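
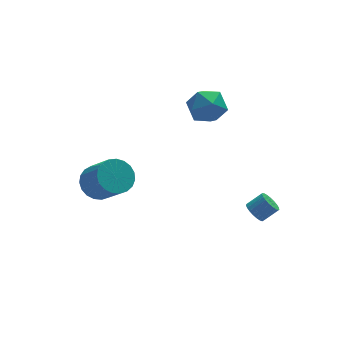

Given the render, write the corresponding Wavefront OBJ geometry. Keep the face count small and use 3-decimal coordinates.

v 2.696 -3.001 -3.454
v 3.086 -2.879 -3.92
v 3.873 -2.918 -3.273
v 3.484 -3.039 -2.806
v 3.028 -2.642 -3.836
v 3.815 -2.681 -3.188
v 2.913 -2.468 -3.685
v 3.7 -2.507 -3.038
v 2.76 -2.385 -3.494
v 3.547 -2.424 -2.847
v 2.596 -2.409 -3.297
v 3.384 -2.448 -2.649
v 2.45 -2.535 -3.126
v 3.237 -2.574 -2.479
v 2.346 -2.742 -3.012
v 3.133 -2.781 -2.365
v 2.303 -2.993 -2.975
v 3.09 -3.032 -2.327
v 2.328 -3.246 -3.02
v 3.115 -3.285 -2.373
v 2.416 -3.456 -3.14
v 3.203 -3.495 -2.493
v 2.553 -3.588 -3.315
v 3.34 -3.626 -2.667
v 2.715 -3.617 -3.513
v 3.502 -3.656 -2.866
v 2.873 -3.541 -3.701
v 3.661 -3.58 -3.054
v 3.001 -3.37 -3.847
v 3.789 -3.409 -3.199
v 3.077 -3.136 -3.924
v 3.864 -3.175 -3.277
v 1.64 2.254 1.818
v 2.218 3.001 1.187
v 1.862 0.979 0.513
v 2.44 1.726 -0.118
v 2.891 1.325 0.845
v 2.754 2.113 1.651
v 1.326 1.867 0.049
v 1.189 2.655 0.855
v 2.025 2.761 0.094
v 2.992 2.426 0.586
v 1.088 1.554 1.114
v 2.055 1.219 1.606
v -3.253 3.198 -4.611
v -2.316 3.09 -5.07
v -1.769 1.794 -3.649
v -2.707 1.902 -3.189
v -2.244 3.421 -4.796
v -1.697 2.125 -3.374
v -2.347 3.714 -4.489
v -1.8 2.418 -3.067
v -2.607 3.918 -4.203
v -2.06 2.622 -2.781
v -2.979 3.997 -3.988
v -2.432 2.701 -2.566
v -3.398 3.938 -3.88
v -2.851 2.642 -2.459
v -3.792 3.751 -3.899
v -3.245 2.455 -2.478
v -4.093 3.469 -4.041
v -3.546 2.173 -2.619
v -4.249 3.139 -4.282
v -3.702 1.843 -2.86
v -4.233 2.82 -4.579
v -3.686 1.524 -3.157
v -4.047 2.566 -4.882
v -3.5 1.27 -3.46
v -3.724 2.421 -5.138
v -3.177 1.125 -3.716
v -3.32 2.411 -5.303
v -2.773 1.115 -3.881
v -2.904 2.537 -5.348
v -2.358 1.241 -3.926
v -2.549 2.777 -5.266
v -2.002 1.481 -3.844
f 2 1 5
f 2 5 3
f 3 5 6
f 3 6 4
f 5 1 7
f 5 7 6
f 6 7 8
f 6 8 4
f 7 1 9
f 7 9 8
f 8 9 10
f 8 10 4
f 9 1 11
f 9 11 10
f 10 11 12
f 10 12 4
f 11 1 13
f 11 13 12
f 12 13 14
f 12 14 4
f 13 1 15
f 13 15 14
f 14 15 16
f 14 16 4
f 15 1 17
f 15 17 16
f 16 17 18
f 16 18 4
f 17 1 19
f 17 19 18
f 18 19 20
f 18 20 4
f 19 1 21
f 19 21 20
f 20 21 22
f 20 22 4
f 21 1 23
f 21 23 22
f 22 23 24
f 22 24 4
f 23 1 25
f 23 25 24
f 24 25 26
f 24 26 4
f 25 1 27
f 25 27 26
f 26 27 28
f 26 28 4
f 27 1 29
f 27 29 28
f 28 29 30
f 28 30 4
f 29 1 31
f 29 31 30
f 30 31 32
f 30 32 4
f 31 1 2
f 31 2 32
f 32 2 3
f 32 3 4
f 33 44 38
f 33 38 34
f 33 34 40
f 33 40 43
f 33 43 44
f 34 38 42
f 38 44 37
f 44 43 35
f 43 40 39
f 40 34 41
f 36 42 37
f 36 37 35
f 36 35 39
f 36 39 41
f 36 41 42
f 37 42 38
f 35 37 44
f 39 35 43
f 41 39 40
f 42 41 34
f 46 45 49
f 46 49 47
f 47 49 50
f 47 50 48
f 49 45 51
f 49 51 50
f 50 51 52
f 50 52 48
f 51 45 53
f 51 53 52
f 52 53 54
f 52 54 48
f 53 45 55
f 53 55 54
f 54 55 56
f 54 56 48
f 55 45 57
f 55 57 56
f 56 57 58
f 56 58 48
f 57 45 59
f 57 59 58
f 58 59 60
f 58 60 48
f 59 45 61
f 59 61 60
f 60 61 62
f 60 62 48
f 61 45 63
f 61 63 62
f 62 63 64
f 62 64 48
f 63 45 65
f 63 65 64
f 64 65 66
f 64 66 48
f 65 45 67
f 65 67 66
f 66 67 68
f 66 68 48
f 67 45 69
f 67 69 68
f 68 69 70
f 68 70 48
f 69 45 71
f 69 71 70
f 70 71 72
f 70 72 48
f 71 45 73
f 71 73 72
f 72 73 74
f 72 74 48
f 73 45 75
f 73 75 74
f 74 75 76
f 74 76 48
f 75 45 46
f 75 46 76
f 76 46 47
f 76 47 48



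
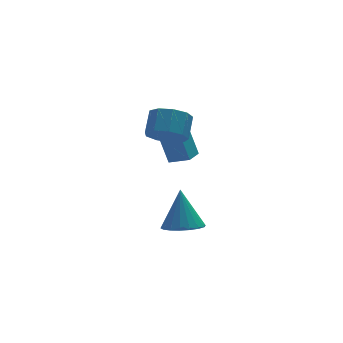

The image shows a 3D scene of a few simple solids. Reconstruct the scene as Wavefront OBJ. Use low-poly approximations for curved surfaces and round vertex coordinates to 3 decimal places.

v -0.239 -3.579 -4.645
v 0.763 -3.891 -4.624
v -0.001 -2.681 -2.695
v 0.79 -3.468 -4.822
v 0.613 -3.068 -4.985
v 0.267 -2.768 -5.08
v -0.179 -2.629 -5.089
v -0.637 -2.678 -5.011
v -1.016 -2.906 -4.86
v -1.242 -3.266 -4.666
v -1.268 -3.689 -4.468
v -1.091 -4.09 -4.306
v -0.746 -4.389 -4.21
v -0.3 -4.528 -4.201
v 0.158 -4.479 -4.279
v 0.538 -4.252 -4.431
v -0.641 -2.556 1.061
v -0.188 -2.084 0.266
v 0.395 -1.231 1.104
v -0.059 -1.704 1.899
v -0.813 -1.787 0.398
v -0.23 -0.934 1.236
v -1.358 -1.85 0.84
v -0.775 -0.997 1.679
v -1.567 -2.243 1.386
v -0.985 -1.391 2.224
v -1.343 -2.783 1.779
v -0.761 -1.931 2.618
v -0.791 -3.217 1.837
v -0.209 -2.365 2.675
v -0.169 -3.341 1.531
v 0.414 -2.489 2.369
v 0.233 -3.099 1.005
v 0.815 -2.246 1.843
v 0.225 -2.602 0.505
v 0.808 -1.75 1.344
v 0.578 -2.44 -0.921
v 0.334 -1.813 0.541
v -0.172 -1.704 -1.363
v -0.416 -1.076 0.1
v 1.316 -1.784 -1.08
v 1.072 -1.156 0.383
v 0.566 -1.047 -1.521
v 0.322 -0.42 -0.059
f 2 1 4
f 2 4 3
f 4 1 5
f 4 5 3
f 5 1 6
f 5 6 3
f 6 1 7
f 6 7 3
f 7 1 8
f 7 8 3
f 8 1 9
f 8 9 3
f 9 1 10
f 9 10 3
f 10 1 11
f 10 11 3
f 11 1 12
f 11 12 3
f 12 1 13
f 12 13 3
f 13 1 14
f 13 14 3
f 14 1 15
f 14 15 3
f 15 1 16
f 15 16 3
f 16 1 2
f 16 2 3
f 18 17 21
f 18 21 19
f 19 21 22
f 19 22 20
f 21 17 23
f 21 23 22
f 22 23 24
f 22 24 20
f 23 17 25
f 23 25 24
f 24 25 26
f 24 26 20
f 25 17 27
f 25 27 26
f 26 27 28
f 26 28 20
f 27 17 29
f 27 29 28
f 28 29 30
f 28 30 20
f 29 17 31
f 29 31 30
f 30 31 32
f 30 32 20
f 31 17 33
f 31 33 32
f 32 33 34
f 32 34 20
f 33 17 35
f 33 35 34
f 34 35 36
f 34 36 20
f 35 17 18
f 35 18 36
f 36 18 19
f 36 19 20
f 38 40 37
f 41 38 37
f 37 40 39
f 39 41 37
f 38 44 40
f 42 38 41
f 42 44 38
f 40 44 39
f 43 41 39
f 39 44 43
f 43 42 41
f 44 42 43



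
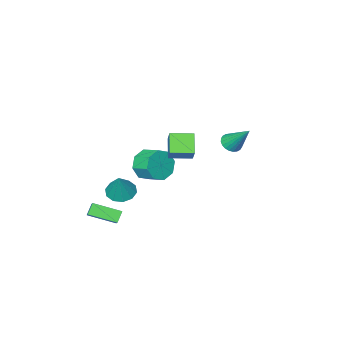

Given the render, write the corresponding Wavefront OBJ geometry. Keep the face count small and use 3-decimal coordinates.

v 2.164 3.135 2.507
v 1.51 2.305 3.41
v 1.074 3.911 2.431
v 0.42 3.081 3.333
v 2.56 3.779 3.387
v 1.906 2.949 4.289
v 1.47 4.555 3.31
v 0.816 3.725 4.213
v 2.372 -0.838 -2.008
v 3.217 -1.092 -2.231
v 2.948 -0.282 -0.452
v 3.147 -0.558 -2.395
v 2.781 -0.132 -2.411
v 2.258 0.025 -2.274
v 1.779 -0.147 -2.035
v 1.527 -0.584 -1.786
v 1.597 -1.117 -1.621
v 1.963 -1.543 -1.605
v 2.485 -1.7 -1.742
v 2.964 -1.528 -1.981
v -3.756 1.524 0.736
v -3.457 2.015 0.336
v -3.904 2.876 2.284
v -3.722 2.053 0.278
v -3.991 2.01 0.29
v -4.225 1.893 0.369
v -4.387 1.72 0.505
v -4.453 1.518 0.675
v -4.414 1.316 0.855
v -4.274 1.146 1.017
v -4.055 1.034 1.136
v -3.791 0.996 1.194
v -3.521 1.039 1.182
v -3.287 1.156 1.103
v -3.125 1.329 0.967
v -3.059 1.531 0.797
v -3.099 1.733 0.617
v -3.239 1.903 0.455
v 0.478 -0.932 -0.601
v 1.163 -1.138 0.208
v 1.007 0.006 0.631
v 0.322 0.212 -0.179
v 1.545 -0.839 -0.461
v 1.389 0.306 -0.039
v 1.302 -0.594 -1.213
v 1.146 0.55 -0.79
v 0.576 -0.548 -1.606
v 0.42 0.597 -1.183
v -0.207 -0.726 -1.411
v -0.363 0.418 -0.988
v -0.589 -1.026 -0.741
v -0.745 0.119 -0.319
v -0.346 -1.27 0.01
v -0.502 -0.126 0.433
v 0.38 -1.317 0.403
v 0.224 -0.172 0.826
v 4.05 -1.369 -2.684
v 4.382 -0.813 -2.197
v 2.886 -0.188 -3.242
v 3.217 0.368 -2.755
v 4.563 -1.148 -3.285
v 4.894 -0.592 -2.798
v 3.398 0.033 -3.843
v 3.73 0.589 -3.356
f 2 4 1
f 5 2 1
f 1 4 3
f 3 5 1
f 2 8 4
f 6 2 5
f 6 8 2
f 4 8 3
f 7 5 3
f 3 8 7
f 7 6 5
f 8 6 7
f 10 9 12
f 10 12 11
f 12 9 13
f 12 13 11
f 13 9 14
f 13 14 11
f 14 9 15
f 14 15 11
f 15 9 16
f 15 16 11
f 16 9 17
f 16 17 11
f 17 9 18
f 17 18 11
f 18 9 19
f 18 19 11
f 19 9 20
f 19 20 11
f 20 9 10
f 20 10 11
f 22 21 24
f 22 24 23
f 24 21 25
f 24 25 23
f 25 21 26
f 25 26 23
f 26 21 27
f 26 27 23
f 27 21 28
f 27 28 23
f 28 21 29
f 28 29 23
f 29 21 30
f 29 30 23
f 30 21 31
f 30 31 23
f 31 21 32
f 31 32 23
f 32 21 33
f 32 33 23
f 33 21 34
f 33 34 23
f 34 21 35
f 34 35 23
f 35 21 36
f 35 36 23
f 36 21 37
f 36 37 23
f 37 21 38
f 37 38 23
f 38 21 22
f 38 22 23
f 40 39 43
f 40 43 41
f 41 43 44
f 41 44 42
f 43 39 45
f 43 45 44
f 44 45 46
f 44 46 42
f 45 39 47
f 45 47 46
f 46 47 48
f 46 48 42
f 47 39 49
f 47 49 48
f 48 49 50
f 48 50 42
f 49 39 51
f 49 51 50
f 50 51 52
f 50 52 42
f 51 39 53
f 51 53 52
f 52 53 54
f 52 54 42
f 53 39 55
f 53 55 54
f 54 55 56
f 54 56 42
f 55 39 40
f 55 40 56
f 56 40 41
f 56 41 42
f 58 60 57
f 61 58 57
f 57 60 59
f 59 61 57
f 58 64 60
f 62 58 61
f 62 64 58
f 60 64 59
f 63 61 59
f 59 64 63
f 63 62 61
f 64 62 63



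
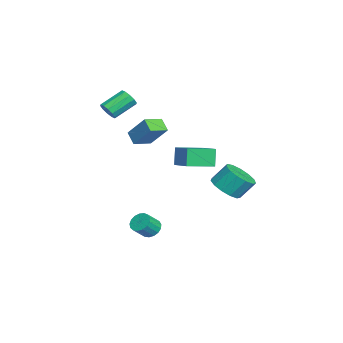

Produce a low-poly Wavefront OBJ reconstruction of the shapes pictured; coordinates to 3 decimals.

v -2.014 -3.859 3.316
v -1.482 -3.78 3.681
v -2.233 -2.622 4.528
v -2.766 -2.701 4.164
v -1.455 -3.532 3.366
v -2.206 -2.374 4.213
v -1.641 -3.409 3.032
v -2.393 -2.251 3.88
v -1.97 -3.458 2.807
v -2.722 -2.3 3.654
v -2.316 -3.66 2.776
v -3.068 -2.502 3.624
v -2.547 -3.938 2.952
v -3.298 -2.78 3.799
v -2.574 -4.186 3.267
v -3.325 -3.028 4.114
v -2.387 -4.309 3.6
v -3.139 -3.151 4.448
v -2.058 -4.26 3.826
v -2.81 -3.102 4.673
v -1.712 -4.058 3.856
v -2.464 -2.9 4.704
v 1.847 -1.18 -4.079
v 2.164 -1.519 -4.576
v 2.73 -2.099 -3.818
v 2.413 -1.76 -3.321
v 2.356 -1.262 -4.522
v 2.922 -1.842 -3.764
v 2.431 -0.986 -4.367
v 2.998 -1.566 -3.609
v 2.373 -0.754 -4.146
v 2.939 -1.334 -3.388
v 2.194 -0.62 -3.91
v 2.76 -1.2 -3.152
v 1.935 -0.614 -3.712
v 2.502 -1.194 -2.954
v 1.656 -0.738 -3.598
v 2.223 -1.318 -2.841
v 1.421 -0.963 -3.595
v 1.988 -1.543 -2.837
v 1.284 -1.238 -3.702
v 1.85 -1.818 -2.944
v 1.275 -1.499 -3.896
v 1.842 -2.079 -3.138
v 1.397 -1.688 -4.131
v 1.964 -2.268 -3.374
v 1.623 -1.76 -4.355
v 2.189 -2.34 -3.597
v 1.899 -1.699 -4.515
v 2.466 -2.279 -3.757
v 1.787 -2.113 2.366
v 1.179 -2.48 2.967
v 1.009 -1.232 2.119
v 0.402 -1.6 2.72
v 2.478 -1.14 3.66
v 1.871 -1.508 4.261
v 1.701 -0.26 3.413
v 1.093 -0.627 4.014
v 1.734 2.89 -0.928
v 2.405 2.298 -0.398
v 2.297 3.138 0.678
v 1.626 3.73 0.148
v 2.726 2.699 -0.679
v 2.617 3.54 0.397
v 2.732 3.161 -1.04
v 2.623 4.002 0.036
v 2.421 3.537 -1.365
v 2.313 4.378 -0.288
v 1.892 3.707 -1.551
v 1.784 4.548 -0.475
v 1.313 3.618 -1.54
v 1.205 4.459 -0.463
v 0.868 3.297 -1.334
v 0.759 4.138 -0.258
v 0.698 2.847 -1
v 0.589 3.688 0.077
v 0.856 2.411 -0.642
v 0.748 3.251 0.434
v 1.294 2.126 -0.376
v 1.185 2.967 0.7
v 1.871 2.084 -0.285
v 1.763 2.925 0.791
v 2.923 0.156 1.322
v 2.502 0.18 2.445
v 2.131 1.648 0.993
v 1.711 1.672 2.117
v 4.089 0.868 1.743
v 3.669 0.892 2.867
v 3.298 2.36 1.415
v 2.877 2.384 2.538
f 2 1 5
f 2 5 3
f 3 5 6
f 3 6 4
f 5 1 7
f 5 7 6
f 6 7 8
f 6 8 4
f 7 1 9
f 7 9 8
f 8 9 10
f 8 10 4
f 9 1 11
f 9 11 10
f 10 11 12
f 10 12 4
f 11 1 13
f 11 13 12
f 12 13 14
f 12 14 4
f 13 1 15
f 13 15 14
f 14 15 16
f 14 16 4
f 15 1 17
f 15 17 16
f 16 17 18
f 16 18 4
f 17 1 19
f 17 19 18
f 18 19 20
f 18 20 4
f 19 1 21
f 19 21 20
f 20 21 22
f 20 22 4
f 21 1 2
f 21 2 22
f 22 2 3
f 22 3 4
f 24 23 27
f 24 27 25
f 25 27 28
f 25 28 26
f 27 23 29
f 27 29 28
f 28 29 30
f 28 30 26
f 29 23 31
f 29 31 30
f 30 31 32
f 30 32 26
f 31 23 33
f 31 33 32
f 32 33 34
f 32 34 26
f 33 23 35
f 33 35 34
f 34 35 36
f 34 36 26
f 35 23 37
f 35 37 36
f 36 37 38
f 36 38 26
f 37 23 39
f 37 39 38
f 38 39 40
f 38 40 26
f 39 23 41
f 39 41 40
f 40 41 42
f 40 42 26
f 41 23 43
f 41 43 42
f 42 43 44
f 42 44 26
f 43 23 45
f 43 45 44
f 44 45 46
f 44 46 26
f 45 23 47
f 45 47 46
f 46 47 48
f 46 48 26
f 47 23 49
f 47 49 48
f 48 49 50
f 48 50 26
f 49 23 24
f 49 24 50
f 50 24 25
f 50 25 26
f 52 54 51
f 55 52 51
f 51 54 53
f 53 55 51
f 52 58 54
f 56 52 55
f 56 58 52
f 54 58 53
f 57 55 53
f 53 58 57
f 57 56 55
f 58 56 57
f 60 59 63
f 60 63 61
f 61 63 64
f 61 64 62
f 63 59 65
f 63 65 64
f 64 65 66
f 64 66 62
f 65 59 67
f 65 67 66
f 66 67 68
f 66 68 62
f 67 59 69
f 67 69 68
f 68 69 70
f 68 70 62
f 69 59 71
f 69 71 70
f 70 71 72
f 70 72 62
f 71 59 73
f 71 73 72
f 72 73 74
f 72 74 62
f 73 59 75
f 73 75 74
f 74 75 76
f 74 76 62
f 75 59 77
f 75 77 76
f 76 77 78
f 76 78 62
f 77 59 79
f 77 79 78
f 78 79 80
f 78 80 62
f 79 59 81
f 79 81 80
f 80 81 82
f 80 82 62
f 81 59 60
f 81 60 82
f 82 60 61
f 82 61 62
f 84 86 83
f 87 84 83
f 83 86 85
f 85 87 83
f 84 90 86
f 88 84 87
f 88 90 84
f 86 90 85
f 89 87 85
f 85 90 89
f 89 88 87
f 90 88 89



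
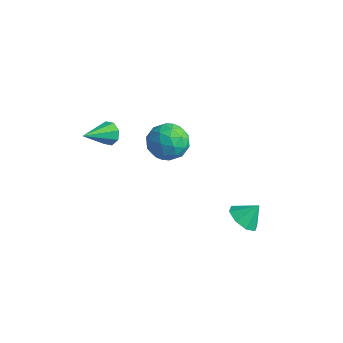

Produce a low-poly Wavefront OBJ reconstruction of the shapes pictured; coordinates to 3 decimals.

v -3.604 2.888 -1.985
v -2.863 2.206 -2.596
v -4.257 1.354 -1.064
v -3.516 0.672 -1.675
v -3.097 1.426 -0.873
v -2.694 2.375 -1.443
v -4.426 1.185 -2.217
v -4.023 2.134 -2.787
v -3.371 1.154 -2.739
v -2.55 1.303 -1.909
v -4.57 2.257 -1.751
v -3.749 2.406 -0.921
v -3.176 2.682 -2.372
v -3.944 0.878 -1.288
v -3.698 1.322 -0.817
v -3.262 0.921 -1.176
v -3.076 2.781 -1.694
v -2.641 2.38 -2.053
v -2.779 1.922 -1.04
v -4.479 1.18 -1.607
v -4.044 0.779 -1.966
v -3.858 2.639 -2.484
v -3.422 2.238 -2.843
v -4.341 1.638 -2.62
v -3.039 1.662 -2.815
v -3.423 0.76 -2.273
v -3.958 1.062 -2.592
v -3.721 1.62 -2.927
v -2.556 1.75 -2.326
v -2.94 0.848 -1.785
v -2.694 1.292 -1.314
v -2.457 1.849 -1.649
v -2.855 1.131 -2.411
v -4.18 2.712 -1.875
v -4.564 1.81 -1.334
v -4.663 1.711 -2.011
v -4.426 2.268 -2.346
v -3.697 2.8 -1.387
v -4.081 1.898 -0.845
v -3.399 1.94 -0.733
v -3.162 2.498 -1.068
v -4.265 2.429 -1.249
v 2.529 0.455 -2.883
v 3.21 -0.14 -2.784
v 2.971 1.105 -2.017
v 3.361 0.365 -3.24
v 3.025 0.922 -3.487
v 2.398 1.206 -3.38
v 1.848 1.05 -2.982
v 1.697 0.545 -2.527
v 2.033 -0.012 -2.28
v 2.66 -0.296 -2.387
v -2.97 -2.987 2.814
v -2.467 -2.809 3.235
v -3.13 -4.553 3.666
v -2.935 -2.665 3.411
v -3.424 -2.71 3.237
v -3.646 -2.917 2.815
v -3.473 -3.166 2.392
v -3.005 -3.309 2.216
v -2.516 -3.264 2.39
v -2.294 -3.057 2.812
f 1 38 17
f 38 12 41
f 17 41 6
f 38 41 17
f 1 17 13
f 17 6 18
f 13 18 2
f 17 18 13
f 1 13 22
f 13 2 23
f 22 23 8
f 13 23 22
f 1 22 34
f 22 8 37
f 34 37 11
f 22 37 34
f 1 34 38
f 34 11 42
f 38 42 12
f 34 42 38
f 2 18 29
f 18 6 32
f 29 32 10
f 18 32 29
f 6 41 19
f 41 12 40
f 19 40 5
f 41 40 19
f 12 42 39
f 42 11 35
f 39 35 3
f 42 35 39
f 11 37 36
f 37 8 24
f 36 24 7
f 37 24 36
f 8 23 28
f 23 2 25
f 28 25 9
f 23 25 28
f 4 30 16
f 30 10 31
f 16 31 5
f 30 31 16
f 4 16 14
f 16 5 15
f 14 15 3
f 16 15 14
f 4 14 21
f 14 3 20
f 21 20 7
f 14 20 21
f 4 21 26
f 21 7 27
f 26 27 9
f 21 27 26
f 4 26 30
f 26 9 33
f 30 33 10
f 26 33 30
f 5 31 19
f 31 10 32
f 19 32 6
f 31 32 19
f 3 15 39
f 15 5 40
f 39 40 12
f 15 40 39
f 7 20 36
f 20 3 35
f 36 35 11
f 20 35 36
f 9 27 28
f 27 7 24
f 28 24 8
f 27 24 28
f 10 33 29
f 33 9 25
f 29 25 2
f 33 25 29
f 44 43 46
f 44 46 45
f 46 43 47
f 46 47 45
f 47 43 48
f 47 48 45
f 48 43 49
f 48 49 45
f 49 43 50
f 49 50 45
f 50 43 51
f 50 51 45
f 51 43 52
f 51 52 45
f 52 43 44
f 52 44 45
f 54 53 56
f 54 56 55
f 56 53 57
f 56 57 55
f 57 53 58
f 57 58 55
f 58 53 59
f 58 59 55
f 59 53 60
f 59 60 55
f 60 53 61
f 60 61 55
f 61 53 62
f 61 62 55
f 62 53 54
f 62 54 55



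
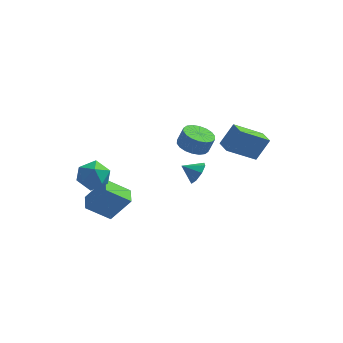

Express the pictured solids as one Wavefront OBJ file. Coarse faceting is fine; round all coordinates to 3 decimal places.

v 1.792 -0.243 -1.919
v 2.181 -0.213 -1.267
v 0.928 -0.317 -1.401
v 2.022 0.314 -1.456
v 1.729 0.514 -1.916
v 1.472 0.271 -2.378
v 1.403 -0.273 -2.571
v 1.562 -0.8 -2.382
v 1.855 -1.001 -1.922
v 2.111 -0.757 -1.46
v -3.669 -2.974 -3.545
v -2.594 -2.738 -2.096
v -3.951 -1.953 -3.502
v -2.875 -1.717 -2.053
v -2.405 -2.583 -4.547
v -1.329 -2.347 -3.098
v -2.686 -1.562 -4.504
v -1.611 -1.326 -3.055
v -3.819 -2.264 -0.796
v -3.168 -2.419 -0.041
v -3.192 -3.541 -1.599
v -2.541 -3.696 -0.844
v -3.526 -3.868 -0.705
v -3.913 -3.079 -0.209
v -2.447 -2.881 -1.431
v -2.834 -2.092 -0.935
v -2.32 -2.8 -0.433
v -2.987 -3.411 0.016
v -3.373 -2.549 -1.656
v -4.04 -3.16 -1.207
v 1.125 1.649 -1.199
v 1.995 1.579 -1.489
v 2.325 1.7 -0.531
v 1.455 1.771 -0.241
v 1.923 1.981 -1.515
v 2.252 2.102 -0.557
v 1.693 2.317 -1.478
v 2.022 2.439 -0.521
v 1.35 2.522 -1.386
v 1.679 2.643 -0.429
v 0.963 2.553 -1.257
v 1.292 2.674 -0.3
v 0.608 2.406 -1.117
v 0.937 2.527 -0.159
v 0.355 2.108 -0.992
v 0.685 2.229 -0.034
v 0.255 1.72 -0.909
v 0.585 1.841 0.049
v 0.328 1.318 -0.883
v 0.657 1.439 0.075
v 0.558 0.981 -0.919
v 0.887 1.103 0.038
v 0.901 0.777 -1.011
v 1.23 0.898 -0.054
v 1.288 0.746 -1.14
v 1.617 0.867 -0.183
v 1.643 0.893 -1.281
v 1.972 1.014 -0.323
v 1.895 1.191 -1.406
v 2.225 1.312 -0.448
v 4.278 3.614 -3.296
v 2.766 2.786 -2.167
v 3.745 4.455 -3.392
v 2.233 3.627 -2.264
v 4.927 4.173 -2.016
v 3.415 3.345 -0.888
v 4.394 5.014 -2.113
v 2.882 4.186 -0.984
f 2 1 4
f 2 4 3
f 4 1 5
f 4 5 3
f 5 1 6
f 5 6 3
f 6 1 7
f 6 7 3
f 7 1 8
f 7 8 3
f 8 1 9
f 8 9 3
f 9 1 10
f 9 10 3
f 10 1 2
f 10 2 3
f 12 14 11
f 15 12 11
f 11 14 13
f 13 15 11
f 12 18 14
f 16 12 15
f 16 18 12
f 14 18 13
f 17 15 13
f 13 18 17
f 17 16 15
f 18 16 17
f 19 30 24
f 19 24 20
f 19 20 26
f 19 26 29
f 19 29 30
f 20 24 28
f 24 30 23
f 30 29 21
f 29 26 25
f 26 20 27
f 22 28 23
f 22 23 21
f 22 21 25
f 22 25 27
f 22 27 28
f 23 28 24
f 21 23 30
f 25 21 29
f 27 25 26
f 28 27 20
f 32 31 35
f 32 35 33
f 33 35 36
f 33 36 34
f 35 31 37
f 35 37 36
f 36 37 38
f 36 38 34
f 37 31 39
f 37 39 38
f 38 39 40
f 38 40 34
f 39 31 41
f 39 41 40
f 40 41 42
f 40 42 34
f 41 31 43
f 41 43 42
f 42 43 44
f 42 44 34
f 43 31 45
f 43 45 44
f 44 45 46
f 44 46 34
f 45 31 47
f 45 47 46
f 46 47 48
f 46 48 34
f 47 31 49
f 47 49 48
f 48 49 50
f 48 50 34
f 49 31 51
f 49 51 50
f 50 51 52
f 50 52 34
f 51 31 53
f 51 53 52
f 52 53 54
f 52 54 34
f 53 31 55
f 53 55 54
f 54 55 56
f 54 56 34
f 55 31 57
f 55 57 56
f 56 57 58
f 56 58 34
f 57 31 59
f 57 59 58
f 58 59 60
f 58 60 34
f 59 31 32
f 59 32 60
f 60 32 33
f 60 33 34
f 62 64 61
f 65 62 61
f 61 64 63
f 63 65 61
f 62 68 64
f 66 62 65
f 66 68 62
f 64 68 63
f 67 65 63
f 63 68 67
f 67 66 65
f 68 66 67



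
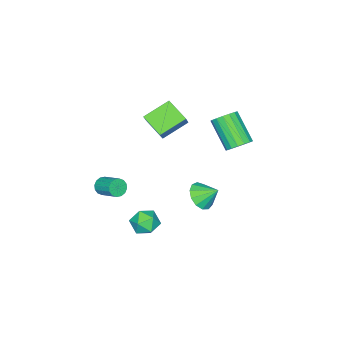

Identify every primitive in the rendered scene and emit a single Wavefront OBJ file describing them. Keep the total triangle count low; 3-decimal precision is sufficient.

v -2.521 -0.924 3.141
v -1.774 -0.553 4.138
v -2.226 0.474 2.399
v -1.479 0.846 3.396
v -1.061 -1.666 2.324
v -0.314 -1.294 3.321
v -0.766 -0.267 1.582
v -0.019 0.104 2.579
v -1.866 4.256 2.421
v -1.258 3.752 2.165
v -1.846 2.281 3.662
v -2.454 2.784 3.919
v -1.087 3.972 2.448
v -1.675 2.5 3.945
v -1.094 4.256 2.725
v -1.682 2.785 4.222
v -1.278 4.541 2.933
v -1.866 3.069 4.43
v -1.596 4.76 3.023
v -2.184 3.289 4.52
v -1.977 4.864 2.975
v -2.565 3.392 4.473
v -2.332 4.828 2.801
v -2.92 3.357 4.298
v -2.58 4.661 2.54
v -3.168 3.19 4.037
v -2.665 4.402 2.251
v -3.253 2.93 3.748
v -2.567 4.109 2.002
v -3.155 2.637 3.499
v -2.308 3.849 1.848
v -2.896 2.378 3.346
v -1.948 3.683 1.826
v -2.536 2.211 3.323
v -1.569 3.648 1.941
v -2.157 2.176 3.438
v -2.617 1.163 -4.266
v -2.04 0.726 -3.561
v -2.903 2.157 -3.414
v -1.699 1.075 -3.854
v -1.649 1.452 -4.277
v -1.907 1.737 -4.697
v -2.39 1.84 -4.98
v -2.945 1.728 -5.036
v -3.396 1.436 -4.847
v -3.599 1.058 -4.474
v -3.491 0.713 -4.034
v -3.105 0.511 -3.668
v -2.564 0.516 -3.492
v 1.507 -2.862 -2.454
v 1.752 -3.174 -1.965
v 2.019 -1.891 -1.278
v 1.773 -1.578 -1.766
v 2.004 -3.119 -2.165
v 2.27 -1.836 -1.478
v 2.122 -2.996 -2.442
v 2.389 -1.712 -1.755
v 2.076 -2.836 -2.723
v 2.342 -1.552 -2.036
v 1.877 -2.683 -2.931
v 2.143 -1.399 -2.244
v 1.579 -2.578 -3.011
v 1.845 -1.295 -2.324
v 1.261 -2.549 -2.942
v 1.528 -1.266 -2.255
v 1.01 -2.604 -2.742
v 1.276 -1.321 -2.055
v 0.891 -2.728 -2.465
v 1.158 -1.444 -1.778
v 0.938 -2.888 -2.184
v 1.204 -1.604 -1.497
v 1.137 -3.041 -1.976
v 1.403 -1.757 -1.289
v 1.435 -3.145 -1.896
v 1.701 -1.862 -1.209
v 1.244 1.072 -4.028
v 1.755 0.901 -3.225
v 1.745 -0.281 -4.635
v 2.256 -0.452 -3.832
v 1.29 -0.477 -3.804
v 0.98 0.359 -3.429
v 2.52 0.261 -4.431
v 2.21 1.097 -4.056
v 2.544 0.4 -3.474
v 1.784 -0.056 -3.087
v 1.716 0.676 -4.773
v 0.956 0.22 -4.386
f 2 4 1
f 5 2 1
f 1 4 3
f 3 5 1
f 2 8 4
f 6 2 5
f 6 8 2
f 4 8 3
f 7 5 3
f 3 8 7
f 7 6 5
f 8 6 7
f 10 9 13
f 10 13 11
f 11 13 14
f 11 14 12
f 13 9 15
f 13 15 14
f 14 15 16
f 14 16 12
f 15 9 17
f 15 17 16
f 16 17 18
f 16 18 12
f 17 9 19
f 17 19 18
f 18 19 20
f 18 20 12
f 19 9 21
f 19 21 20
f 20 21 22
f 20 22 12
f 21 9 23
f 21 23 22
f 22 23 24
f 22 24 12
f 23 9 25
f 23 25 24
f 24 25 26
f 24 26 12
f 25 9 27
f 25 27 26
f 26 27 28
f 26 28 12
f 27 9 29
f 27 29 28
f 28 29 30
f 28 30 12
f 29 9 31
f 29 31 30
f 30 31 32
f 30 32 12
f 31 9 33
f 31 33 32
f 32 33 34
f 32 34 12
f 33 9 35
f 33 35 34
f 34 35 36
f 34 36 12
f 35 9 10
f 35 10 36
f 36 10 11
f 36 11 12
f 38 37 40
f 38 40 39
f 40 37 41
f 40 41 39
f 41 37 42
f 41 42 39
f 42 37 43
f 42 43 39
f 43 37 44
f 43 44 39
f 44 37 45
f 44 45 39
f 45 37 46
f 45 46 39
f 46 37 47
f 46 47 39
f 47 37 48
f 47 48 39
f 48 37 49
f 48 49 39
f 49 37 38
f 49 38 39
f 51 50 54
f 51 54 52
f 52 54 55
f 52 55 53
f 54 50 56
f 54 56 55
f 55 56 57
f 55 57 53
f 56 50 58
f 56 58 57
f 57 58 59
f 57 59 53
f 58 50 60
f 58 60 59
f 59 60 61
f 59 61 53
f 60 50 62
f 60 62 61
f 61 62 63
f 61 63 53
f 62 50 64
f 62 64 63
f 63 64 65
f 63 65 53
f 64 50 66
f 64 66 65
f 65 66 67
f 65 67 53
f 66 50 68
f 66 68 67
f 67 68 69
f 67 69 53
f 68 50 70
f 68 70 69
f 69 70 71
f 69 71 53
f 70 50 72
f 70 72 71
f 71 72 73
f 71 73 53
f 72 50 74
f 72 74 73
f 73 74 75
f 73 75 53
f 74 50 51
f 74 51 75
f 75 51 52
f 75 52 53
f 76 87 81
f 76 81 77
f 76 77 83
f 76 83 86
f 76 86 87
f 77 81 85
f 81 87 80
f 87 86 78
f 86 83 82
f 83 77 84
f 79 85 80
f 79 80 78
f 79 78 82
f 79 82 84
f 79 84 85
f 80 85 81
f 78 80 87
f 82 78 86
f 84 82 83
f 85 84 77



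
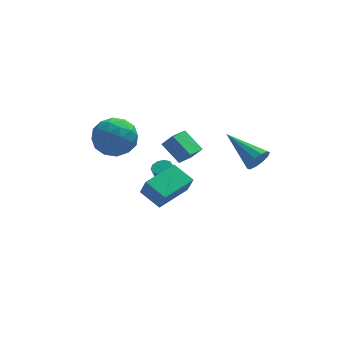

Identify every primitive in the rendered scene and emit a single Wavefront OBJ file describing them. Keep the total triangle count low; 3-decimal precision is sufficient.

v -1.983 -1.059 -2.442
v -1.762 -1.476 -1.448
v -2.801 -0.193 -1.896
v -2.579 -0.609 -0.903
v -0.481 0.229 -2.237
v -0.259 -0.187 -1.244
v -1.298 1.096 -1.692
v -1.077 0.679 -0.698
v -5.034 -0.295 2.151
v -4.171 -0.122 1.384
v -3.809 -1.078 3.356
v -2.946 -0.905 2.589
v -3.443 0.006 3.122
v -4.201 0.49 2.378
v -3.779 -1.69 2.362
v -4.537 -1.206 1.618
v -3.395 -0.985 1.515
v -3.188 0.063 1.985
v -4.792 -1.263 2.755
v -4.585 -0.215 3.225
v -4.71 -0.14 1.662
v -3.27 -1.06 3.078
v -3.562 -0.525 3.392
v -3.055 -0.423 2.941
v -4.728 0.22 2.246
v -4.22 0.321 1.795
v -3.793 0.397 2.817
v -3.76 -1.521 2.945
v -3.252 -1.42 2.494
v -4.925 -0.777 1.799
v -4.418 -0.675 1.348
v -4.187 -1.597 1.923
v -3.747 -0.545 1.288
v -3.027 -1.005 1.997
v -3.517 -1.467 1.863
v -3.962 -1.182 1.425
v -3.625 0.071 1.565
v -2.904 -0.389 2.273
v -3.197 0.146 2.586
v -3.642 0.431 2.148
v -3.169 -0.436 1.641
v -5.076 -0.811 2.467
v -4.355 -1.271 3.175
v -4.338 -1.631 2.592
v -4.783 -1.346 2.154
v -4.953 -0.195 2.743
v -4.233 -0.655 3.452
v -4.018 -0.018 3.315
v -4.463 0.267 2.877
v -4.811 -0.764 3.099
v -0.984 2.018 -3.385
v -0.539 2.285 -3.203
v -1.112 1.99 -1.373
v -1.556 1.722 -1.555
v -0.789 2.512 -3.244
v -1.362 2.217 -1.414
v -1.113 2.55 -3.339
v -1.686 2.255 -1.51
v -1.387 2.385 -3.452
v -1.96 2.09 -1.622
v -1.508 2.079 -3.539
v -2.081 1.784 -1.709
v -1.428 1.75 -3.567
v -2.001 1.455 -1.737
v -1.178 1.523 -3.526
v -1.751 1.228 -1.696
v -0.854 1.485 -3.43
v -1.427 1.19 -1.601
v -0.58 1.65 -3.318
v -1.153 1.355 -1.488
v -0.459 1.956 -3.231
v -1.032 1.661 -1.401
v -2.131 -3.342 3.589
v -1.658 -3.552 4.237
v -1.474 -2.554 3.364
v -1.001 -2.764 4.013
v -1.439 -4.136 2.827
v -0.966 -4.346 3.476
v -0.782 -3.348 2.603
v -0.309 -3.558 3.251
v 2.147 -4.111 2.667
v 2.416 -3.646 2.234
v 0.913 -2.609 3.513
v 2.076 -3.82 2.046
v 1.762 -4.105 2.094
v 1.596 -4.392 2.362
v 1.64 -4.572 2.746
v 1.878 -4.576 3.1
v 2.219 -4.402 3.289
v 2.532 -4.117 3.24
v 2.698 -3.83 2.972
v 2.654 -3.65 2.588
f 2 4 1
f 5 2 1
f 1 4 3
f 3 5 1
f 2 8 4
f 6 2 5
f 6 8 2
f 4 8 3
f 7 5 3
f 3 8 7
f 7 6 5
f 8 6 7
f 9 46 25
f 46 20 49
f 25 49 14
f 46 49 25
f 9 25 21
f 25 14 26
f 21 26 10
f 25 26 21
f 9 21 30
f 21 10 31
f 30 31 16
f 21 31 30
f 9 30 42
f 30 16 45
f 42 45 19
f 30 45 42
f 9 42 46
f 42 19 50
f 46 50 20
f 42 50 46
f 10 26 37
f 26 14 40
f 37 40 18
f 26 40 37
f 14 49 27
f 49 20 48
f 27 48 13
f 49 48 27
f 20 50 47
f 50 19 43
f 47 43 11
f 50 43 47
f 19 45 44
f 45 16 32
f 44 32 15
f 45 32 44
f 16 31 36
f 31 10 33
f 36 33 17
f 31 33 36
f 12 38 24
f 38 18 39
f 24 39 13
f 38 39 24
f 12 24 22
f 24 13 23
f 22 23 11
f 24 23 22
f 12 22 29
f 22 11 28
f 29 28 15
f 22 28 29
f 12 29 34
f 29 15 35
f 34 35 17
f 29 35 34
f 12 34 38
f 34 17 41
f 38 41 18
f 34 41 38
f 13 39 27
f 39 18 40
f 27 40 14
f 39 40 27
f 11 23 47
f 23 13 48
f 47 48 20
f 23 48 47
f 15 28 44
f 28 11 43
f 44 43 19
f 28 43 44
f 17 35 36
f 35 15 32
f 36 32 16
f 35 32 36
f 18 41 37
f 41 17 33
f 37 33 10
f 41 33 37
f 52 51 55
f 52 55 53
f 53 55 56
f 53 56 54
f 55 51 57
f 55 57 56
f 56 57 58
f 56 58 54
f 57 51 59
f 57 59 58
f 58 59 60
f 58 60 54
f 59 51 61
f 59 61 60
f 60 61 62
f 60 62 54
f 61 51 63
f 61 63 62
f 62 63 64
f 62 64 54
f 63 51 65
f 63 65 64
f 64 65 66
f 64 66 54
f 65 51 67
f 65 67 66
f 66 67 68
f 66 68 54
f 67 51 69
f 67 69 68
f 68 69 70
f 68 70 54
f 69 51 71
f 69 71 70
f 70 71 72
f 70 72 54
f 71 51 52
f 71 52 72
f 72 52 53
f 72 53 54
f 74 76 73
f 77 74 73
f 73 76 75
f 75 77 73
f 74 80 76
f 78 74 77
f 78 80 74
f 76 80 75
f 79 77 75
f 75 80 79
f 79 78 77
f 80 78 79
f 82 81 84
f 82 84 83
f 84 81 85
f 84 85 83
f 85 81 86
f 85 86 83
f 86 81 87
f 86 87 83
f 87 81 88
f 87 88 83
f 88 81 89
f 88 89 83
f 89 81 90
f 89 90 83
f 90 81 91
f 90 91 83
f 91 81 92
f 91 92 83
f 92 81 82
f 92 82 83



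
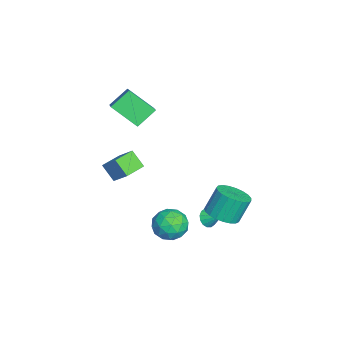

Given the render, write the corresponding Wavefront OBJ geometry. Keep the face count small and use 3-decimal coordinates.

v 0.449 2.377 -2.549
v 1.404 2.858 -2.497
v 0.986 3.523 -0.978
v 0.031 3.043 -1.031
v 1.156 3.166 -2.7
v 0.738 3.831 -1.181
v 0.786 3.338 -2.878
v 0.368 4.004 -1.359
v 0.358 3.345 -2.998
v -0.06 4.01 -1.479
v -0.055 3.183 -3.041
v -0.473 3.849 -1.522
v -0.38 2.883 -2.999
v -0.798 3.548 -1.48
v -0.562 2.495 -2.879
v -0.98 3.16 -1.36
v -0.569 2.087 -2.702
v -0.987 2.752 -1.183
v -0.4 1.729 -2.499
v -0.818 2.394 -0.98
v -0.085 1.483 -2.305
v -0.503 2.148 -0.786
v 0.323 1.392 -2.152
v -0.095 2.057 -0.633
v 0.753 1.471 -2.069
v 0.335 2.136 -0.55
v 1.13 1.707 -2.068
v 0.712 2.372 -0.55
v 1.39 2.059 -2.151
v 0.972 2.724 -0.632
v 1.486 2.466 -2.303
v 1.068 3.131 -0.784
v -0.882 1.592 -3.943
v -0.407 1.164 -3.78
v -0.378 2.388 -3.317
v -0.295 1.317 -4.064
v -0.34 1.543 -4.316
v -0.53 1.783 -4.468
v -0.815 1.971 -4.479
v -1.117 2.059 -4.346
v -1.357 2.021 -4.105
v -1.469 1.868 -3.821
v -1.424 1.642 -3.569
v -1.233 1.402 -3.418
v -0.949 1.213 -3.407
v -0.646 1.126 -3.539
v -3.337 -3.574 -0.519
v -2.654 -2.768 0.459
v -2.806 -2.894 -1.451
v -2.122 -2.088 -0.473
v -2.238 -4.472 -0.547
v -1.554 -3.666 0.431
v -1.706 -3.792 -1.479
v -1.023 -2.986 -0.501
v -4.326 -4.147 3.168
v -5.007 -3.146 4.103
v -3.796 -2.622 1.922
v -4.476 -1.62 2.857
v -2.904 -3.96 4.003
v -3.584 -2.958 4.938
v -2.373 -2.434 2.757
v -3.054 -1.433 3.692
v 1.254 0.314 -3.19
v 2.148 0.418 -2.532
v 0.992 -1.358 -2.568
v 1.886 -1.254 -1.91
v 0.967 -0.66 -1.7
v 1.129 0.373 -2.084
v 2.011 -1.313 -3.016
v 2.173 -0.28 -3.4
v 2.616 -0.588 -2.425
v 1.97 -0.184 -1.611
v 1.17 -0.756 -3.489
v 0.524 -0.352 -2.675
v 1.724 0.513 -2.915
v 1.416 -1.453 -2.185
v 0.876 -1.104 -2.061
v 1.401 -1.043 -1.674
v 1.125 0.487 -2.652
v 1.65 0.548 -2.265
v 0.956 -0.086 -1.776
v 1.49 -1.488 -2.835
v 2.015 -1.427 -2.448
v 1.739 0.103 -3.426
v 2.264 0.164 -3.039
v 2.184 -0.854 -3.324
v 2.525 -0.017 -2.466
v 2.37 -1 -2.101
v 2.444 -1.035 -2.751
v 2.54 -0.427 -2.976
v 2.145 0.22 -1.988
v 1.991 -0.763 -1.622
v 1.451 -0.414 -1.498
v 1.546 0.194 -1.724
v 2.42 -0.371 -1.925
v 1.149 -0.177 -3.478
v 0.995 -1.16 -3.112
v 1.594 -1.134 -3.376
v 1.689 -0.526 -3.602
v 0.77 0.06 -2.999
v 0.615 -0.923 -2.634
v 0.6 -0.513 -2.124
v 0.696 0.095 -2.349
v 0.72 -0.569 -3.175
f 2 1 5
f 2 5 3
f 3 5 6
f 3 6 4
f 5 1 7
f 5 7 6
f 6 7 8
f 6 8 4
f 7 1 9
f 7 9 8
f 8 9 10
f 8 10 4
f 9 1 11
f 9 11 10
f 10 11 12
f 10 12 4
f 11 1 13
f 11 13 12
f 12 13 14
f 12 14 4
f 13 1 15
f 13 15 14
f 14 15 16
f 14 16 4
f 15 1 17
f 15 17 16
f 16 17 18
f 16 18 4
f 17 1 19
f 17 19 18
f 18 19 20
f 18 20 4
f 19 1 21
f 19 21 20
f 20 21 22
f 20 22 4
f 21 1 23
f 21 23 22
f 22 23 24
f 22 24 4
f 23 1 25
f 23 25 24
f 24 25 26
f 24 26 4
f 25 1 27
f 25 27 26
f 26 27 28
f 26 28 4
f 27 1 29
f 27 29 28
f 28 29 30
f 28 30 4
f 29 1 31
f 29 31 30
f 30 31 32
f 30 32 4
f 31 1 2
f 31 2 32
f 32 2 3
f 32 3 4
f 34 33 36
f 34 36 35
f 36 33 37
f 36 37 35
f 37 33 38
f 37 38 35
f 38 33 39
f 38 39 35
f 39 33 40
f 39 40 35
f 40 33 41
f 40 41 35
f 41 33 42
f 41 42 35
f 42 33 43
f 42 43 35
f 43 33 44
f 43 44 35
f 44 33 45
f 44 45 35
f 45 33 46
f 45 46 35
f 46 33 34
f 46 34 35
f 48 50 47
f 51 48 47
f 47 50 49
f 49 51 47
f 48 54 50
f 52 48 51
f 52 54 48
f 50 54 49
f 53 51 49
f 49 54 53
f 53 52 51
f 54 52 53
f 56 58 55
f 59 56 55
f 55 58 57
f 57 59 55
f 56 62 58
f 60 56 59
f 60 62 56
f 58 62 57
f 61 59 57
f 57 62 61
f 61 60 59
f 62 60 61
f 63 100 79
f 100 74 103
f 79 103 68
f 100 103 79
f 63 79 75
f 79 68 80
f 75 80 64
f 79 80 75
f 63 75 84
f 75 64 85
f 84 85 70
f 75 85 84
f 63 84 96
f 84 70 99
f 96 99 73
f 84 99 96
f 63 96 100
f 96 73 104
f 100 104 74
f 96 104 100
f 64 80 91
f 80 68 94
f 91 94 72
f 80 94 91
f 68 103 81
f 103 74 102
f 81 102 67
f 103 102 81
f 74 104 101
f 104 73 97
f 101 97 65
f 104 97 101
f 73 99 98
f 99 70 86
f 98 86 69
f 99 86 98
f 70 85 90
f 85 64 87
f 90 87 71
f 85 87 90
f 66 92 78
f 92 72 93
f 78 93 67
f 92 93 78
f 66 78 76
f 78 67 77
f 76 77 65
f 78 77 76
f 66 76 83
f 76 65 82
f 83 82 69
f 76 82 83
f 66 83 88
f 83 69 89
f 88 89 71
f 83 89 88
f 66 88 92
f 88 71 95
f 92 95 72
f 88 95 92
f 67 93 81
f 93 72 94
f 81 94 68
f 93 94 81
f 65 77 101
f 77 67 102
f 101 102 74
f 77 102 101
f 69 82 98
f 82 65 97
f 98 97 73
f 82 97 98
f 71 89 90
f 89 69 86
f 90 86 70
f 89 86 90
f 72 95 91
f 95 71 87
f 91 87 64
f 95 87 91



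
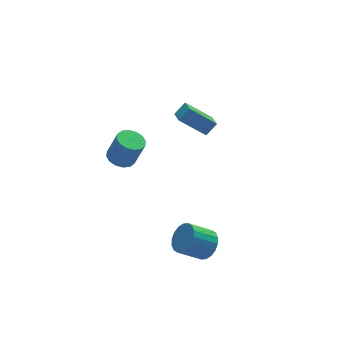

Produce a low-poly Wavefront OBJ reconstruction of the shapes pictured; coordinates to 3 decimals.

v 2.45 1.93 -0.36
v 1.16 2.569 0.911
v 2.619 2.804 -0.628
v 1.33 3.443 0.644
v 3.11 1.997 0.276
v 1.821 2.636 1.548
v 3.28 2.871 0.009
v 1.99 3.51 1.28
v -0.556 -4.121 -2.887
v -0.084 -4.419 -2.194
v -1.293 -4.158 -1.259
v -1.764 -3.859 -1.953
v -0.002 -4.031 -2.196
v -1.211 -3.77 -1.262
v -0.03 -3.662 -2.335
v -1.238 -3.4 -1.401
v -0.161 -3.383 -2.584
v -1.37 -3.122 -1.649
v -0.371 -3.25 -2.892
v -1.58 -2.989 -1.958
v -0.618 -3.29 -3.2
v -1.826 -3.028 -2.265
v -0.852 -3.494 -3.445
v -2.061 -3.233 -2.511
v -1.027 -3.822 -3.581
v -2.236 -3.561 -2.646
v -1.109 -4.21 -3.578
v -2.318 -3.949 -2.644
v -1.082 -4.58 -3.439
v -2.29 -4.318 -2.505
v -0.95 -4.858 -3.191
v -2.159 -4.597 -2.256
v -0.74 -4.991 -2.882
v -1.949 -4.73 -1.948
v -0.494 -4.952 -2.575
v -1.702 -4.69 -1.64
v -0.259 -4.747 -2.329
v -1.468 -4.486 -1.395
v -3.805 -1.067 3.088
v -3.108 -1.232 2.834
v -2.638 -1.499 4.297
v -3.335 -1.333 4.552
v -3.102 -0.845 2.903
v -2.632 -1.112 4.366
v -3.285 -0.517 3.021
v -2.814 -0.784 4.485
v -3.607 -0.336 3.158
v -3.136 -0.603 4.621
v -3.982 -0.351 3.276
v -3.511 -0.618 4.739
v -4.309 -0.558 3.343
v -3.839 -0.825 4.806
v -4.502 -0.901 3.343
v -4.032 -1.168 4.806
v -4.508 -1.288 3.274
v -4.038 -1.555 4.737
v -4.326 -1.616 3.155
v -3.855 -1.883 4.619
v -4.004 -1.797 3.019
v -3.533 -2.064 4.482
v -3.629 -1.782 2.901
v -3.158 -2.049 4.364
v -3.301 -1.575 2.834
v -2.831 -1.842 4.297
f 2 4 1
f 5 2 1
f 1 4 3
f 3 5 1
f 2 8 4
f 6 2 5
f 6 8 2
f 4 8 3
f 7 5 3
f 3 8 7
f 7 6 5
f 8 6 7
f 10 9 13
f 10 13 11
f 11 13 14
f 11 14 12
f 13 9 15
f 13 15 14
f 14 15 16
f 14 16 12
f 15 9 17
f 15 17 16
f 16 17 18
f 16 18 12
f 17 9 19
f 17 19 18
f 18 19 20
f 18 20 12
f 19 9 21
f 19 21 20
f 20 21 22
f 20 22 12
f 21 9 23
f 21 23 22
f 22 23 24
f 22 24 12
f 23 9 25
f 23 25 24
f 24 25 26
f 24 26 12
f 25 9 27
f 25 27 26
f 26 27 28
f 26 28 12
f 27 9 29
f 27 29 28
f 28 29 30
f 28 30 12
f 29 9 31
f 29 31 30
f 30 31 32
f 30 32 12
f 31 9 33
f 31 33 32
f 32 33 34
f 32 34 12
f 33 9 35
f 33 35 34
f 34 35 36
f 34 36 12
f 35 9 37
f 35 37 36
f 36 37 38
f 36 38 12
f 37 9 10
f 37 10 38
f 38 10 11
f 38 11 12
f 40 39 43
f 40 43 41
f 41 43 44
f 41 44 42
f 43 39 45
f 43 45 44
f 44 45 46
f 44 46 42
f 45 39 47
f 45 47 46
f 46 47 48
f 46 48 42
f 47 39 49
f 47 49 48
f 48 49 50
f 48 50 42
f 49 39 51
f 49 51 50
f 50 51 52
f 50 52 42
f 51 39 53
f 51 53 52
f 52 53 54
f 52 54 42
f 53 39 55
f 53 55 54
f 54 55 56
f 54 56 42
f 55 39 57
f 55 57 56
f 56 57 58
f 56 58 42
f 57 39 59
f 57 59 58
f 58 59 60
f 58 60 42
f 59 39 61
f 59 61 60
f 60 61 62
f 60 62 42
f 61 39 63
f 61 63 62
f 62 63 64
f 62 64 42
f 63 39 40
f 63 40 64
f 64 40 41
f 64 41 42



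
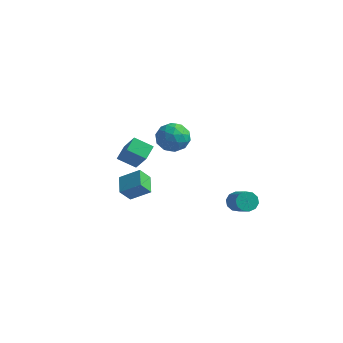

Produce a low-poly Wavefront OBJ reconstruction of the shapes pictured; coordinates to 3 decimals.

v 2.565 1.945 -2.693
v 3.044 1.986 -3.146
v 4.053 1.075 -2.16
v 3.575 1.035 -1.707
v 3.083 2.303 -2.893
v 4.092 1.392 -1.906
v 2.924 2.484 -2.563
v 3.934 1.573 -1.577
v 2.628 2.459 -2.283
v 3.638 1.548 -1.297
v 2.308 2.238 -2.16
v 3.318 1.327 -1.174
v 2.087 1.905 -2.24
v 3.096 0.994 -1.254
v 2.048 1.588 -2.494
v 3.057 0.677 -1.507
v 2.206 1.407 -2.823
v 3.216 0.496 -1.837
v 2.502 1.432 -3.103
v 3.512 0.521 -2.117
v 2.822 1.653 -3.226
v 3.832 0.742 -2.24
v -0.659 -3.634 2.729
v -1.633 -3.908 3.274
v -0.695 -2.761 3.103
v -1.67 -3.036 3.648
v 0.23 -4.164 4.052
v -0.745 -4.439 4.597
v 0.193 -3.292 4.426
v -0.781 -3.566 4.971
v -3.948 0.478 -3.176
v -2.83 0.85 -2.419
v -4.54 1.517 -2.812
v -3.422 1.889 -2.055
v -3.558 0.991 -4.005
v -2.44 1.363 -3.248
v -4.15 2.03 -3.641
v -3.032 2.402 -2.884
v -1.978 4.564 0.11
v -1.537 3.965 -0.633
v -2.903 3.235 0.633
v -2.462 2.636 -0.11
v -1.887 2.972 0.704
v -1.316 3.794 0.381
v -3.124 3.406 -0.381
v -2.553 4.228 -0.704
v -2.245 3.25 -0.936
v -1.481 2.981 -0.266
v -2.959 4.219 0.266
v -2.195 3.95 0.936
v -1.677 4.381 -0.307
v -2.763 2.819 0.307
v -2.426 3.016 0.785
v -2.166 2.664 0.349
v -1.546 4.28 0.289
v -1.287 3.928 -0.148
v -1.493 3.345 0.637
v -3.153 3.272 0.148
v -2.894 2.92 -0.289
v -2.274 4.536 -0.349
v -2.014 4.184 -0.785
v -2.947 3.855 -0.637
v -1.834 3.609 -0.922
v -2.377 2.827 -0.615
v -2.766 3.28 -0.774
v -2.431 3.763 -0.964
v -1.384 3.451 -0.528
v -1.928 2.67 -0.221
v -1.59 2.867 0.257
v -1.254 3.35 0.067
v -1.801 3.03 -0.707
v -2.512 4.53 0.221
v -3.056 3.749 0.528
v -3.186 3.85 -0.067
v -2.85 4.333 -0.257
v -2.063 4.373 0.615
v -2.606 3.591 0.922
v -2.009 3.437 0.964
v -1.674 3.92 0.774
v -2.639 4.17 0.707
f 2 1 5
f 2 5 3
f 3 5 6
f 3 6 4
f 5 1 7
f 5 7 6
f 6 7 8
f 6 8 4
f 7 1 9
f 7 9 8
f 8 9 10
f 8 10 4
f 9 1 11
f 9 11 10
f 10 11 12
f 10 12 4
f 11 1 13
f 11 13 12
f 12 13 14
f 12 14 4
f 13 1 15
f 13 15 14
f 14 15 16
f 14 16 4
f 15 1 17
f 15 17 16
f 16 17 18
f 16 18 4
f 17 1 19
f 17 19 18
f 18 19 20
f 18 20 4
f 19 1 21
f 19 21 20
f 20 21 22
f 20 22 4
f 21 1 2
f 21 2 22
f 22 2 3
f 22 3 4
f 24 26 23
f 27 24 23
f 23 26 25
f 25 27 23
f 24 30 26
f 28 24 27
f 28 30 24
f 26 30 25
f 29 27 25
f 25 30 29
f 29 28 27
f 30 28 29
f 32 34 31
f 35 32 31
f 31 34 33
f 33 35 31
f 32 38 34
f 36 32 35
f 36 38 32
f 34 38 33
f 37 35 33
f 33 38 37
f 37 36 35
f 38 36 37
f 39 76 55
f 76 50 79
f 55 79 44
f 76 79 55
f 39 55 51
f 55 44 56
f 51 56 40
f 55 56 51
f 39 51 60
f 51 40 61
f 60 61 46
f 51 61 60
f 39 60 72
f 60 46 75
f 72 75 49
f 60 75 72
f 39 72 76
f 72 49 80
f 76 80 50
f 72 80 76
f 40 56 67
f 56 44 70
f 67 70 48
f 56 70 67
f 44 79 57
f 79 50 78
f 57 78 43
f 79 78 57
f 50 80 77
f 80 49 73
f 77 73 41
f 80 73 77
f 49 75 74
f 75 46 62
f 74 62 45
f 75 62 74
f 46 61 66
f 61 40 63
f 66 63 47
f 61 63 66
f 42 68 54
f 68 48 69
f 54 69 43
f 68 69 54
f 42 54 52
f 54 43 53
f 52 53 41
f 54 53 52
f 42 52 59
f 52 41 58
f 59 58 45
f 52 58 59
f 42 59 64
f 59 45 65
f 64 65 47
f 59 65 64
f 42 64 68
f 64 47 71
f 68 71 48
f 64 71 68
f 43 69 57
f 69 48 70
f 57 70 44
f 69 70 57
f 41 53 77
f 53 43 78
f 77 78 50
f 53 78 77
f 45 58 74
f 58 41 73
f 74 73 49
f 58 73 74
f 47 65 66
f 65 45 62
f 66 62 46
f 65 62 66
f 48 71 67
f 71 47 63
f 67 63 40
f 71 63 67



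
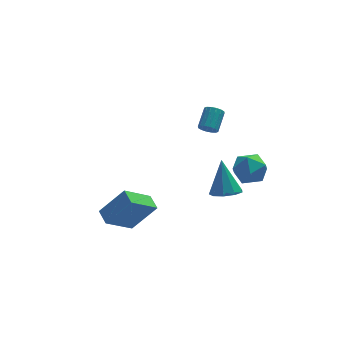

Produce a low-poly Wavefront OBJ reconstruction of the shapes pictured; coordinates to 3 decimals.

v -4.398 -2.086 -1.334
v -3.164 -2.147 0.097
v -4.601 -1.235 -1.122
v -3.367 -1.296 0.308
v -3.053 -1.484 -2.468
v -1.819 -1.545 -1.038
v -3.256 -0.633 -2.257
v -2.022 -0.694 -0.826
v 3.24 -0.69 1.586
v 3.622 -1.091 0.767
v 1.858 -1.449 1.313
v 2.24 -1.85 0.494
v 2.572 -2.129 1.383
v 3.426 -1.66 1.551
v 2.054 -0.88 0.529
v 2.908 -0.411 0.697
v 2.889 -1.208 0.114
v 3.209 -1.981 0.642
v 2.271 -0.559 1.438
v 2.591 -1.332 1.966
v 1.724 -0.667 -1.138
v 2.253 -0.079 -1.423
v 1.656 0.247 0.618
v 1.71 0.078 -1.526
v 1.174 -0.113 -1.447
v 0.895 -0.563 -1.224
v 1.005 -1.062 -0.96
v 1.451 -1.376 -0.78
v 2.025 -1.358 -0.766
v 2.458 -1.016 -0.927
v 2.549 -0.512 -1.186
v 1.42 2.508 1.211
v 1.904 2.359 1.056
v 2.405 3.282 1.734
v 1.92 3.432 1.889
v 1.823 2.541 0.868
v 2.323 3.465 1.546
v 1.633 2.715 0.772
v 2.134 3.638 1.45
v 1.386 2.833 0.793
v 1.887 3.756 1.471
v 1.149 2.864 0.927
v 1.649 3.787 1.605
v 0.983 2.8 1.136
v 1.484 3.723 1.814
v 0.935 2.658 1.366
v 1.436 3.581 2.044
v 1.017 2.475 1.554
v 1.517 3.399 2.232
v 1.206 2.302 1.65
v 1.707 3.225 2.328
v 1.453 2.184 1.629
v 1.954 3.107 2.307
v 1.691 2.153 1.495
v 2.191 3.076 2.173
v 1.856 2.217 1.286
v 2.357 3.14 1.964
f 2 4 1
f 5 2 1
f 1 4 3
f 3 5 1
f 2 8 4
f 6 2 5
f 6 8 2
f 4 8 3
f 7 5 3
f 3 8 7
f 7 6 5
f 8 6 7
f 9 20 14
f 9 14 10
f 9 10 16
f 9 16 19
f 9 19 20
f 10 14 18
f 14 20 13
f 20 19 11
f 19 16 15
f 16 10 17
f 12 18 13
f 12 13 11
f 12 11 15
f 12 15 17
f 12 17 18
f 13 18 14
f 11 13 20
f 15 11 19
f 17 15 16
f 18 17 10
f 22 21 24
f 22 24 23
f 24 21 25
f 24 25 23
f 25 21 26
f 25 26 23
f 26 21 27
f 26 27 23
f 27 21 28
f 27 28 23
f 28 21 29
f 28 29 23
f 29 21 30
f 29 30 23
f 30 21 31
f 30 31 23
f 31 21 22
f 31 22 23
f 33 32 36
f 33 36 34
f 34 36 37
f 34 37 35
f 36 32 38
f 36 38 37
f 37 38 39
f 37 39 35
f 38 32 40
f 38 40 39
f 39 40 41
f 39 41 35
f 40 32 42
f 40 42 41
f 41 42 43
f 41 43 35
f 42 32 44
f 42 44 43
f 43 44 45
f 43 45 35
f 44 32 46
f 44 46 45
f 45 46 47
f 45 47 35
f 46 32 48
f 46 48 47
f 47 48 49
f 47 49 35
f 48 32 50
f 48 50 49
f 49 50 51
f 49 51 35
f 50 32 52
f 50 52 51
f 51 52 53
f 51 53 35
f 52 32 54
f 52 54 53
f 53 54 55
f 53 55 35
f 54 32 56
f 54 56 55
f 55 56 57
f 55 57 35
f 56 32 33
f 56 33 57
f 57 33 34
f 57 34 35



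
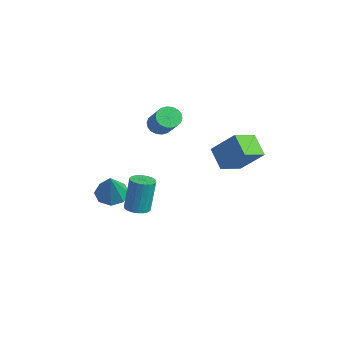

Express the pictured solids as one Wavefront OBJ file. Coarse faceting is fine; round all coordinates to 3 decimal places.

v -1.803 -0.436 3.006
v -1.467 -0.048 2.715
v -0.341 -0.236 3.763
v -0.677 -0.624 4.054
v -1.599 0.104 2.884
v -0.473 -0.084 3.932
v -1.771 0.149 3.077
v -0.645 -0.039 4.125
v -1.949 0.078 3.256
v -0.823 -0.11 4.304
v -2.099 -0.094 3.385
v -0.973 -0.283 4.434
v -2.19 -0.335 3.44
v -1.064 -0.523 4.488
v -2.204 -0.595 3.408
v -1.078 -0.783 4.456
v -2.139 -0.824 3.297
v -1.013 -1.012 4.345
v -2.007 -0.976 3.128
v -0.881 -1.164 4.176
v -1.835 -1.021 2.935
v -0.709 -1.209 3.983
v -1.657 -0.95 2.756
v -0.531 -1.138 3.804
v -1.507 -0.777 2.626
v -0.381 -0.966 3.675
v -1.416 -0.537 2.572
v -0.29 -0.725 3.62
v -1.402 -0.277 2.604
v -0.276 -0.465 3.652
v -0.077 -2.543 -0.753
v 0.502 -2.552 -0.729
v 0.437 -2.227 0.918
v -0.143 -2.217 0.893
v 0.451 -2.305 -0.779
v 0.386 -1.979 0.867
v 0.295 -2.104 -0.825
v 0.23 -1.779 0.822
v 0.066 -1.99 -0.857
v 0 -1.665 0.79
v -0.192 -1.986 -0.868
v -0.257 -1.661 0.779
v -0.427 -2.092 -0.856
v -0.493 -1.767 0.791
v -0.593 -2.287 -0.824
v -0.658 -1.962 0.823
v -0.657 -2.533 -0.778
v -0.722 -2.208 0.869
v -0.606 -2.781 -0.727
v -0.671 -2.455 0.919
v -0.45 -2.981 -0.682
v -0.515 -2.656 0.965
v -0.22 -3.095 -0.65
v -0.286 -2.77 0.997
v 0.037 -3.099 -0.639
v -0.028 -2.774 1.008
v 0.273 -2.993 -0.651
v 0.207 -2.668 0.996
v 0.438 -2.798 -0.683
v 0.373 -2.473 0.964
v -2.83 -2.315 -1.395
v -2.136 -2.089 -1.668
v -2.09 -2.765 0.115
v -2.428 -1.647 -1.393
v -2.956 -1.597 -1.119
v -3.41 -1.967 -1.006
v -3.525 -2.542 -1.121
v -3.232 -2.984 -1.396
v -2.704 -3.034 -1.67
v -2.25 -2.663 -1.783
v 2.56 0.976 2.075
v 2.785 -0.146 2.526
v 1.624 1.062 2.755
v 1.849 -0.06 3.206
v 3.431 1.6 3.194
v 3.656 0.478 3.645
v 2.495 1.686 3.874
v 2.72 0.564 4.325
f 2 1 5
f 2 5 3
f 3 5 6
f 3 6 4
f 5 1 7
f 5 7 6
f 6 7 8
f 6 8 4
f 7 1 9
f 7 9 8
f 8 9 10
f 8 10 4
f 9 1 11
f 9 11 10
f 10 11 12
f 10 12 4
f 11 1 13
f 11 13 12
f 12 13 14
f 12 14 4
f 13 1 15
f 13 15 14
f 14 15 16
f 14 16 4
f 15 1 17
f 15 17 16
f 16 17 18
f 16 18 4
f 17 1 19
f 17 19 18
f 18 19 20
f 18 20 4
f 19 1 21
f 19 21 20
f 20 21 22
f 20 22 4
f 21 1 23
f 21 23 22
f 22 23 24
f 22 24 4
f 23 1 25
f 23 25 24
f 24 25 26
f 24 26 4
f 25 1 27
f 25 27 26
f 26 27 28
f 26 28 4
f 27 1 29
f 27 29 28
f 28 29 30
f 28 30 4
f 29 1 2
f 29 2 30
f 30 2 3
f 30 3 4
f 32 31 35
f 32 35 33
f 33 35 36
f 33 36 34
f 35 31 37
f 35 37 36
f 36 37 38
f 36 38 34
f 37 31 39
f 37 39 38
f 38 39 40
f 38 40 34
f 39 31 41
f 39 41 40
f 40 41 42
f 40 42 34
f 41 31 43
f 41 43 42
f 42 43 44
f 42 44 34
f 43 31 45
f 43 45 44
f 44 45 46
f 44 46 34
f 45 31 47
f 45 47 46
f 46 47 48
f 46 48 34
f 47 31 49
f 47 49 48
f 48 49 50
f 48 50 34
f 49 31 51
f 49 51 50
f 50 51 52
f 50 52 34
f 51 31 53
f 51 53 52
f 52 53 54
f 52 54 34
f 53 31 55
f 53 55 54
f 54 55 56
f 54 56 34
f 55 31 57
f 55 57 56
f 56 57 58
f 56 58 34
f 57 31 59
f 57 59 58
f 58 59 60
f 58 60 34
f 59 31 32
f 59 32 60
f 60 32 33
f 60 33 34
f 62 61 64
f 62 64 63
f 64 61 65
f 64 65 63
f 65 61 66
f 65 66 63
f 66 61 67
f 66 67 63
f 67 61 68
f 67 68 63
f 68 61 69
f 68 69 63
f 69 61 70
f 69 70 63
f 70 61 62
f 70 62 63
f 72 74 71
f 75 72 71
f 71 74 73
f 73 75 71
f 72 78 74
f 76 72 75
f 76 78 72
f 74 78 73
f 77 75 73
f 73 78 77
f 77 76 75
f 78 76 77



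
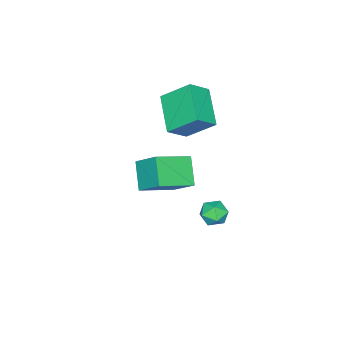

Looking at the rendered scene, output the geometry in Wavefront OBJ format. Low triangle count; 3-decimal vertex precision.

v -2.547 -3.773 1.723
v -2.977 -2.408 2.912
v -1.151 -2.445 0.704
v -1.581 -1.081 1.892
v -1.559 -4.179 2.548
v -1.989 -2.815 3.736
v -0.163 -2.852 1.528
v -0.593 -1.487 2.717
v 0.382 0.672 -3.017
v 0.918 0.629 -2.469
v -0.118 -0.389 -2.611
v 0.418 -0.432 -2.063
v -0.122 0.112 -2.03
v 0.187 0.768 -2.281
v 0.613 -0.528 -2.799
v 0.922 0.128 -3.05
v 1.061 -0.113 -2.334
v 0.606 0.283 -1.859
v 0.194 -0.043 -3.221
v -0.261 0.353 -2.746
v 2.936 -0.375 0.803
v 2.086 -1.137 1.836
v 3.098 0.815 1.814
v 2.248 0.053 2.847
v 4.492 -1.173 1.493
v 3.642 -1.935 2.526
v 4.654 0.017 2.504
v 3.804 -0.745 3.537
f 2 4 1
f 5 2 1
f 1 4 3
f 3 5 1
f 2 8 4
f 6 2 5
f 6 8 2
f 4 8 3
f 7 5 3
f 3 8 7
f 7 6 5
f 8 6 7
f 9 20 14
f 9 14 10
f 9 10 16
f 9 16 19
f 9 19 20
f 10 14 18
f 14 20 13
f 20 19 11
f 19 16 15
f 16 10 17
f 12 18 13
f 12 13 11
f 12 11 15
f 12 15 17
f 12 17 18
f 13 18 14
f 11 13 20
f 15 11 19
f 17 15 16
f 18 17 10
f 22 24 21
f 25 22 21
f 21 24 23
f 23 25 21
f 22 28 24
f 26 22 25
f 26 28 22
f 24 28 23
f 27 25 23
f 23 28 27
f 27 26 25
f 28 26 27



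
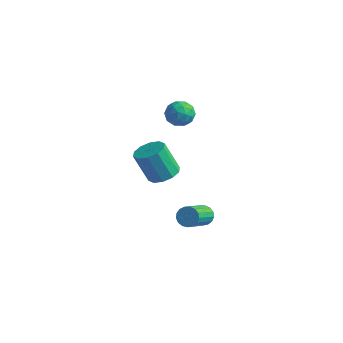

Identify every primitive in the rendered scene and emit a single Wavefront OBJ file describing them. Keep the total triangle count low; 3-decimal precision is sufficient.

v 0.197 3.008 2.785
v 0.897 2.664 2.666
v 0.063 2.356 3.874
v 0.763 2.012 3.755
v 0.725 2.782 3.925
v 0.808 3.184 3.252
v 0.152 1.836 3.288
v 0.235 2.238 2.615
v 0.869 1.94 2.977
v 1.223 2.524 3.37
v -0.263 2.496 3.17
v 0.091 3.08 3.563
v 0.559 2.893 2.63
v 0.401 2.127 3.91
v 0.379 2.579 4.01
v 0.79 2.377 3.94
v 0.507 3.199 2.974
v 0.918 2.997 2.904
v 0.817 3.066 3.644
v 0.042 2.023 3.636
v 0.453 1.821 3.566
v 0.17 2.643 2.6
v 0.581 2.441 2.53
v 0.143 1.954 2.896
v 0.954 2.265 2.743
v 0.875 1.882 3.383
v 0.515 1.778 3.108
v 0.564 2.015 2.713
v 1.162 2.609 2.974
v 1.083 2.226 3.614
v 1.061 2.678 3.714
v 1.11 2.914 3.318
v 1.145 2.183 3.156
v -0.123 2.794 2.926
v -0.202 2.411 3.566
v -0.15 2.106 3.222
v -0.101 2.342 2.826
v 0.085 3.138 3.157
v 0.006 2.755 3.797
v 0.396 3.005 3.827
v 0.445 3.242 3.432
v -0.185 2.837 3.384
v 1.862 2.599 -3.483
v 2.438 2.632 -3.647
v 2.794 1.094 -2.7
v 2.218 1.061 -2.537
v 2.428 2.78 -3.401
v 2.784 1.243 -2.455
v 2.288 2.887 -3.174
v 2.644 1.35 -2.228
v 2.05 2.928 -3.018
v 2.406 1.391 -2.072
v 1.769 2.894 -2.969
v 2.126 1.356 -2.023
v 1.51 2.792 -3.037
v 1.866 1.254 -2.091
v 1.331 2.645 -3.208
v 1.687 1.108 -2.261
v 1.274 2.488 -3.441
v 1.63 0.951 -2.495
v 1.351 2.357 -3.684
v 1.707 0.819 -2.738
v 1.546 2.28 -3.881
v 1.902 0.743 -2.935
v 1.813 2.277 -3.987
v 2.169 0.74 -3.041
v 2.091 2.347 -3.977
v 2.447 0.81 -3.031
v 2.317 2.475 -3.855
v 2.673 0.938 -2.908
v 0.308 1.551 -0.618
v 0.715 2.218 -0.31
v 0.099 1.836 1.327
v -0.308 1.169 1.018
v 0.24 2.371 -0.453
v -0.376 1.99 1.184
v -0.209 2.212 -0.659
v -0.825 1.83 0.978
v -0.46 1.799 -0.85
v -1.076 1.418 0.787
v -0.418 1.292 -0.952
v -1.034 0.911 0.685
v -0.099 0.884 -0.927
v -0.715 0.502 0.71
v 0.376 0.73 -0.784
v -0.24 0.349 0.853
v 0.825 0.89 -0.578
v 0.209 0.508 1.059
v 1.076 1.302 -0.387
v 0.46 0.921 1.25
v 1.034 1.809 -0.285
v 0.418 1.428 1.352
f 1 38 17
f 38 12 41
f 17 41 6
f 38 41 17
f 1 17 13
f 17 6 18
f 13 18 2
f 17 18 13
f 1 13 22
f 13 2 23
f 22 23 8
f 13 23 22
f 1 22 34
f 22 8 37
f 34 37 11
f 22 37 34
f 1 34 38
f 34 11 42
f 38 42 12
f 34 42 38
f 2 18 29
f 18 6 32
f 29 32 10
f 18 32 29
f 6 41 19
f 41 12 40
f 19 40 5
f 41 40 19
f 12 42 39
f 42 11 35
f 39 35 3
f 42 35 39
f 11 37 36
f 37 8 24
f 36 24 7
f 37 24 36
f 8 23 28
f 23 2 25
f 28 25 9
f 23 25 28
f 4 30 16
f 30 10 31
f 16 31 5
f 30 31 16
f 4 16 14
f 16 5 15
f 14 15 3
f 16 15 14
f 4 14 21
f 14 3 20
f 21 20 7
f 14 20 21
f 4 21 26
f 21 7 27
f 26 27 9
f 21 27 26
f 4 26 30
f 26 9 33
f 30 33 10
f 26 33 30
f 5 31 19
f 31 10 32
f 19 32 6
f 31 32 19
f 3 15 39
f 15 5 40
f 39 40 12
f 15 40 39
f 7 20 36
f 20 3 35
f 36 35 11
f 20 35 36
f 9 27 28
f 27 7 24
f 28 24 8
f 27 24 28
f 10 33 29
f 33 9 25
f 29 25 2
f 33 25 29
f 44 43 47
f 44 47 45
f 45 47 48
f 45 48 46
f 47 43 49
f 47 49 48
f 48 49 50
f 48 50 46
f 49 43 51
f 49 51 50
f 50 51 52
f 50 52 46
f 51 43 53
f 51 53 52
f 52 53 54
f 52 54 46
f 53 43 55
f 53 55 54
f 54 55 56
f 54 56 46
f 55 43 57
f 55 57 56
f 56 57 58
f 56 58 46
f 57 43 59
f 57 59 58
f 58 59 60
f 58 60 46
f 59 43 61
f 59 61 60
f 60 61 62
f 60 62 46
f 61 43 63
f 61 63 62
f 62 63 64
f 62 64 46
f 63 43 65
f 63 65 64
f 64 65 66
f 64 66 46
f 65 43 67
f 65 67 66
f 66 67 68
f 66 68 46
f 67 43 69
f 67 69 68
f 68 69 70
f 68 70 46
f 69 43 44
f 69 44 70
f 70 44 45
f 70 45 46
f 72 71 75
f 72 75 73
f 73 75 76
f 73 76 74
f 75 71 77
f 75 77 76
f 76 77 78
f 76 78 74
f 77 71 79
f 77 79 78
f 78 79 80
f 78 80 74
f 79 71 81
f 79 81 80
f 80 81 82
f 80 82 74
f 81 71 83
f 81 83 82
f 82 83 84
f 82 84 74
f 83 71 85
f 83 85 84
f 84 85 86
f 84 86 74
f 85 71 87
f 85 87 86
f 86 87 88
f 86 88 74
f 87 71 89
f 87 89 88
f 88 89 90
f 88 90 74
f 89 71 91
f 89 91 90
f 90 91 92
f 90 92 74
f 91 71 72
f 91 72 92
f 92 72 73
f 92 73 74



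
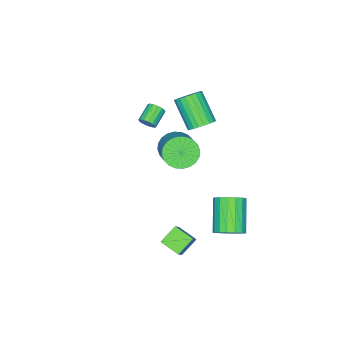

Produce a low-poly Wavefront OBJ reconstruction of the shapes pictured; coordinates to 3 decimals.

v -2.838 -0.984 -0.629
v -2.188 -0.84 -1.402
v -0.972 0.428 -0.144
v -1.622 0.284 0.629
v -2.443 -0.539 -1.458
v -1.228 0.728 -0.2
v -2.758 -0.307 -1.388
v -1.543 0.961 -0.13
v -3.086 -0.177 -1.202
v -1.87 1.09 0.056
v -3.375 -0.17 -0.929
v -2.16 1.097 0.329
v -3.583 -0.287 -0.61
v -2.367 0.98 0.647
v -3.677 -0.51 -0.295
v -2.462 0.757 0.963
v -3.644 -0.805 -0.03
v -2.428 0.462 1.228
v -3.488 -1.128 0.144
v -2.272 0.14 1.402
v -3.232 -1.428 0.2
v -2.017 -0.161 1.458
v -2.917 -1.661 0.13
v -1.702 -0.393 1.388
v -2.59 -1.79 -0.056
v -1.374 -0.523 1.202
v -2.3 -1.797 -0.329
v -1.085 -0.53 0.929
v -2.093 -1.68 -0.647
v -0.877 -0.413 0.61
v -1.998 -1.457 -0.963
v -0.783 -0.19 0.295
v -2.032 -1.162 -1.228
v -0.816 0.105 0.03
v -2.887 -3.021 0.25
v -2.696 -2.781 0.682
v -3.722 -2.939 1.223
v -3.913 -3.179 0.79
v -2.806 -2.58 0.532
v -3.832 -2.738 1.073
v -2.938 -2.496 0.306
v -3.964 -2.655 0.847
v -3.057 -2.554 0.065
v -4.082 -2.712 0.606
v -3.129 -2.736 -0.126
v -4.155 -2.894 0.415
v -3.137 -2.995 -0.217
v -4.163 -3.153 0.324
v -3.078 -3.261 -0.183
v -4.104 -3.419 0.358
v -2.968 -3.462 -0.033
v -3.994 -3.62 0.508
v -2.836 -3.545 0.193
v -3.862 -3.704 0.734
v -2.718 -3.488 0.434
v -3.743 -3.646 0.975
v -2.645 -3.306 0.625
v -3.671 -3.464 1.166
v -2.637 -3.047 0.716
v -3.663 -3.205 1.257
v 1.807 3.024 -3.818
v 1.865 1.918 -3.412
v 0.849 3.223 -3.142
v 0.906 2.117 -2.735
v 2.734 3.503 -2.645
v 2.791 2.397 -2.238
v 1.775 3.702 -1.968
v 1.833 2.596 -1.562
v -0.592 4.3 -3.075
v -0.087 3.58 -3.102
v -1.383 2.62 -1.711
v -1.888 3.34 -1.685
v 0.079 3.808 -2.789
v -1.217 2.848 -1.399
v 0.092 4.149 -2.542
v -1.204 3.189 -1.152
v -0.052 4.525 -2.417
v -1.349 3.564 -1.027
v -0.32 4.849 -2.443
v -1.617 3.888 -1.053
v -0.65 5.047 -2.614
v -1.947 4.087 -1.223
v -0.967 5.074 -2.89
v -2.263 4.114 -1.5
v -1.198 4.924 -3.209
v -2.494 3.964 -1.818
v -1.29 4.631 -3.497
v -2.586 3.671 -2.107
v -1.222 4.262 -3.689
v -2.518 3.302 -2.298
v -1.009 3.902 -3.74
v -2.306 2.941 -2.349
v -0.702 3.633 -3.638
v -1.998 2.672 -2.248
v -0.369 3.517 -3.408
v -1.665 2.556 -2.018
v -2.637 0.882 2.565
v -2.273 1.332 3.118
v -2.78 0.007 4.528
v -3.143 -0.442 3.975
v -2.562 1.449 3.124
v -3.069 0.125 4.534
v -2.863 1.48 3.045
v -3.369 0.156 4.456
v -3.129 1.421 2.893
v -3.636 0.096 4.304
v -3.32 1.279 2.692
v -3.827 -0.046 4.102
v -3.407 1.076 2.47
v -3.914 -0.248 3.881
v -3.377 0.845 2.263
v -3.884 -0.48 3.674
v -3.234 0.618 2.103
v -3.741 -0.706 3.513
v -3 0.433 2.012
v -3.507 -0.892 3.422
v -2.711 0.315 2.006
v -3.218 -1.009 3.416
v -2.411 0.284 2.084
v -2.917 -1.04 3.495
v -2.144 0.344 2.236
v -2.651 -0.981 3.647
v -1.953 0.486 2.438
v -2.46 -0.839 3.848
v -1.866 0.688 2.659
v -2.373 -0.636 4.07
v -1.896 0.92 2.866
v -2.403 -0.405 4.277
v -2.039 1.146 3.027
v -2.546 -0.178 4.437
f 2 1 5
f 2 5 3
f 3 5 6
f 3 6 4
f 5 1 7
f 5 7 6
f 6 7 8
f 6 8 4
f 7 1 9
f 7 9 8
f 8 9 10
f 8 10 4
f 9 1 11
f 9 11 10
f 10 11 12
f 10 12 4
f 11 1 13
f 11 13 12
f 12 13 14
f 12 14 4
f 13 1 15
f 13 15 14
f 14 15 16
f 14 16 4
f 15 1 17
f 15 17 16
f 16 17 18
f 16 18 4
f 17 1 19
f 17 19 18
f 18 19 20
f 18 20 4
f 19 1 21
f 19 21 20
f 20 21 22
f 20 22 4
f 21 1 23
f 21 23 22
f 22 23 24
f 22 24 4
f 23 1 25
f 23 25 24
f 24 25 26
f 24 26 4
f 25 1 27
f 25 27 26
f 26 27 28
f 26 28 4
f 27 1 29
f 27 29 28
f 28 29 30
f 28 30 4
f 29 1 31
f 29 31 30
f 30 31 32
f 30 32 4
f 31 1 33
f 31 33 32
f 32 33 34
f 32 34 4
f 33 1 2
f 33 2 34
f 34 2 3
f 34 3 4
f 36 35 39
f 36 39 37
f 37 39 40
f 37 40 38
f 39 35 41
f 39 41 40
f 40 41 42
f 40 42 38
f 41 35 43
f 41 43 42
f 42 43 44
f 42 44 38
f 43 35 45
f 43 45 44
f 44 45 46
f 44 46 38
f 45 35 47
f 45 47 46
f 46 47 48
f 46 48 38
f 47 35 49
f 47 49 48
f 48 49 50
f 48 50 38
f 49 35 51
f 49 51 50
f 50 51 52
f 50 52 38
f 51 35 53
f 51 53 52
f 52 53 54
f 52 54 38
f 53 35 55
f 53 55 54
f 54 55 56
f 54 56 38
f 55 35 57
f 55 57 56
f 56 57 58
f 56 58 38
f 57 35 59
f 57 59 58
f 58 59 60
f 58 60 38
f 59 35 36
f 59 36 60
f 60 36 37
f 60 37 38
f 62 64 61
f 65 62 61
f 61 64 63
f 63 65 61
f 62 68 64
f 66 62 65
f 66 68 62
f 64 68 63
f 67 65 63
f 63 68 67
f 67 66 65
f 68 66 67
f 70 69 73
f 70 73 71
f 71 73 74
f 71 74 72
f 73 69 75
f 73 75 74
f 74 75 76
f 74 76 72
f 75 69 77
f 75 77 76
f 76 77 78
f 76 78 72
f 77 69 79
f 77 79 78
f 78 79 80
f 78 80 72
f 79 69 81
f 79 81 80
f 80 81 82
f 80 82 72
f 81 69 83
f 81 83 82
f 82 83 84
f 82 84 72
f 83 69 85
f 83 85 84
f 84 85 86
f 84 86 72
f 85 69 87
f 85 87 86
f 86 87 88
f 86 88 72
f 87 69 89
f 87 89 88
f 88 89 90
f 88 90 72
f 89 69 91
f 89 91 90
f 90 91 92
f 90 92 72
f 91 69 93
f 91 93 92
f 92 93 94
f 92 94 72
f 93 69 95
f 93 95 94
f 94 95 96
f 94 96 72
f 95 69 70
f 95 70 96
f 96 70 71
f 96 71 72
f 98 97 101
f 98 101 99
f 99 101 102
f 99 102 100
f 101 97 103
f 101 103 102
f 102 103 104
f 102 104 100
f 103 97 105
f 103 105 104
f 104 105 106
f 104 106 100
f 105 97 107
f 105 107 106
f 106 107 108
f 106 108 100
f 107 97 109
f 107 109 108
f 108 109 110
f 108 110 100
f 109 97 111
f 109 111 110
f 110 111 112
f 110 112 100
f 111 97 113
f 111 113 112
f 112 113 114
f 112 114 100
f 113 97 115
f 113 115 114
f 114 115 116
f 114 116 100
f 115 97 117
f 115 117 116
f 116 117 118
f 116 118 100
f 117 97 119
f 117 119 118
f 118 119 120
f 118 120 100
f 119 97 121
f 119 121 120
f 120 121 122
f 120 122 100
f 121 97 123
f 121 123 122
f 122 123 124
f 122 124 100
f 123 97 125
f 123 125 124
f 124 125 126
f 124 126 100
f 125 97 127
f 125 127 126
f 126 127 128
f 126 128 100
f 127 97 129
f 127 129 128
f 128 129 130
f 128 130 100
f 129 97 98
f 129 98 130
f 130 98 99
f 130 99 100



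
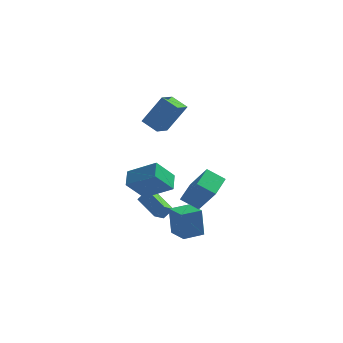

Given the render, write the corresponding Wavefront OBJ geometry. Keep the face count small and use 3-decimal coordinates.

v -0.05 -4.325 -3.728
v -0.199 -4.273 -1.915
v -1.007 -3.282 -3.838
v -1.157 -3.23 -2.024
v 0.897 -3.45 -3.676
v 0.747 -3.398 -1.862
v -0.061 -2.407 -3.785
v -0.21 -2.355 -1.972
v -2.131 -0.606 -4.084
v -2.493 -1.292 -3.647
v -3.423 0.519 -3.388
v -3.785 -0.166 -2.951
v -1.595 -0.434 -3.369
v -1.957 -1.119 -2.932
v -2.887 0.692 -2.673
v -3.249 0.006 -2.236
v -0.379 -3.814 -0.94
v 0.698 -4.407 0.612
v -0.189 -2.234 -0.468
v 0.888 -2.827 1.084
v 0.652 -3.733 -1.624
v 1.729 -4.326 -0.072
v 0.842 -2.153 -1.152
v 1.919 -2.746 0.4
v -3.445 -0.404 3.395
v -2.331 -0.163 5.242
v -3.144 0.742 3.064
v -2.031 0.983 4.911
v -2.449 -0.823 2.849
v -1.336 -0.582 4.696
v -2.149 0.323 2.518
v -1.035 0.564 4.365
v -2.215 -2.161 -0.076
v -2.412 -1.115 0.521
v -3.974 -1.941 -1.043
v -4.171 -0.895 -0.447
v -1.389 -1.265 -1.373
v -1.586 -0.219 -0.777
v -3.148 -1.045 -2.341
v -3.345 0.001 -1.744
f 2 4 1
f 5 2 1
f 1 4 3
f 3 5 1
f 2 8 4
f 6 2 5
f 6 8 2
f 4 8 3
f 7 5 3
f 3 8 7
f 7 6 5
f 8 6 7
f 10 12 9
f 13 10 9
f 9 12 11
f 11 13 9
f 10 16 12
f 14 10 13
f 14 16 10
f 12 16 11
f 15 13 11
f 11 16 15
f 15 14 13
f 16 14 15
f 18 20 17
f 21 18 17
f 17 20 19
f 19 21 17
f 18 24 20
f 22 18 21
f 22 24 18
f 20 24 19
f 23 21 19
f 19 24 23
f 23 22 21
f 24 22 23
f 26 28 25
f 29 26 25
f 25 28 27
f 27 29 25
f 26 32 28
f 30 26 29
f 30 32 26
f 28 32 27
f 31 29 27
f 27 32 31
f 31 30 29
f 32 30 31
f 34 36 33
f 37 34 33
f 33 36 35
f 35 37 33
f 34 40 36
f 38 34 37
f 38 40 34
f 36 40 35
f 39 37 35
f 35 40 39
f 39 38 37
f 40 38 39

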